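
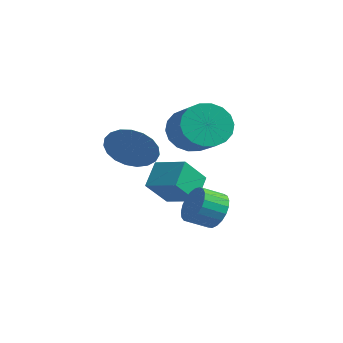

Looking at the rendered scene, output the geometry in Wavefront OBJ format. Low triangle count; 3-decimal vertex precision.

v 0.84 -0.029 -3.554
v 1.558 -0.13 -3.091
v 1.138 -0.971 -2.623
v 0.42 -0.871 -3.086
v 1.363 0.084 -2.881
v 0.944 -0.757 -2.413
v 1.078 0.278 -2.787
v 0.659 -0.563 -2.319
v 0.751 0.42 -2.826
v 0.332 -0.422 -2.358
v 0.44 0.483 -2.99
v 0.021 -0.358 -2.522
v 0.198 0.458 -3.252
v -0.221 -0.384 -2.784
v 0.067 0.349 -3.566
v -0.352 -0.493 -3.099
v 0.07 0.174 -3.878
v -0.35 -0.668 -3.411
v 0.205 -0.036 -4.134
v -0.214 -0.877 -3.667
v 0.45 -0.245 -4.29
v 0.031 -1.086 -3.822
v 0.763 -0.416 -4.318
v 0.344 -1.257 -3.85
v 1.089 -0.521 -4.214
v 0.67 -1.362 -3.747
v 1.371 -0.54 -3.996
v 0.952 -1.382 -3.528
v 1.562 -0.471 -3.702
v 1.143 -1.313 -3.234
v 1.628 -0.326 -3.382
v 1.209 -1.168 -2.914
v -0.462 -3.106 0.1
v -0.123 -2.619 -0.802
v -0.978 -2.154 0.42
v -0.518 -2.79 -0.931
v -0.903 -3.016 -0.882
v -1.212 -3.257 -0.663
v -1.391 -3.472 -0.311
v -1.409 -3.624 0.111
v -1.264 -3.687 0.531
v -0.98 -3.649 0.877
v -0.606 -3.517 1.088
v -0.208 -3.314 1.129
v 0.147 -3.076 0.991
v 0.397 -2.842 0.7
v 0.498 -2.655 0.305
v 0.433 -2.545 -0.126
v 0.214 -2.532 -0.518
v -2.226 1.59 -0.58
v -1.639 2.353 -1.09
v -0.166 1.754 -0.289
v -0.754 0.99 0.22
v -1.771 2.575 -0.679
v -0.299 1.976 0.122
v -1.994 2.602 -0.249
v -0.522 2.003 0.552
v -2.263 2.428 0.115
v -0.791 1.829 0.916
v -2.525 2.088 0.342
v -1.053 1.489 1.143
v -2.727 1.649 0.386
v -1.255 1.05 1.187
v -2.83 1.199 0.238
v -1.358 0.6 1.039
v -2.814 0.826 -0.071
v -1.341 0.227 0.73
v -2.681 0.604 -0.482
v -1.209 0.005 0.319
v -2.458 0.577 -0.912
v -0.986 -0.022 -0.111
v -2.189 0.751 -1.276
v -0.717 0.152 -0.475
v -1.927 1.091 -1.503
v -0.455 0.492 -0.702
v -1.725 1.53 -1.547
v -0.253 0.931 -0.746
v -1.622 1.98 -1.399
v -0.15 1.381 -0.598
v -2.866 0.845 -4.417
v -2.877 -0.275 -3.261
v -3.305 1.764 -3.532
v -3.316 0.645 -2.375
v -1.504 1.175 -4.085
v -1.515 0.056 -2.928
v -1.943 2.095 -3.199
v -1.954 0.975 -2.043
f 2 1 5
f 2 5 3
f 3 5 6
f 3 6 4
f 5 1 7
f 5 7 6
f 6 7 8
f 6 8 4
f 7 1 9
f 7 9 8
f 8 9 10
f 8 10 4
f 9 1 11
f 9 11 10
f 10 11 12
f 10 12 4
f 11 1 13
f 11 13 12
f 12 13 14
f 12 14 4
f 13 1 15
f 13 15 14
f 14 15 16
f 14 16 4
f 15 1 17
f 15 17 16
f 16 17 18
f 16 18 4
f 17 1 19
f 17 19 18
f 18 19 20
f 18 20 4
f 19 1 21
f 19 21 20
f 20 21 22
f 20 22 4
f 21 1 23
f 21 23 22
f 22 23 24
f 22 24 4
f 23 1 25
f 23 25 24
f 24 25 26
f 24 26 4
f 25 1 27
f 25 27 26
f 26 27 28
f 26 28 4
f 27 1 29
f 27 29 28
f 28 29 30
f 28 30 4
f 29 1 31
f 29 31 30
f 30 31 32
f 30 32 4
f 31 1 2
f 31 2 32
f 32 2 3
f 32 3 4
f 34 33 36
f 34 36 35
f 36 33 37
f 36 37 35
f 37 33 38
f 37 38 35
f 38 33 39
f 38 39 35
f 39 33 40
f 39 40 35
f 40 33 41
f 40 41 35
f 41 33 42
f 41 42 35
f 42 33 43
f 42 43 35
f 43 33 44
f 43 44 35
f 44 33 45
f 44 45 35
f 45 33 46
f 45 46 35
f 46 33 47
f 46 47 35
f 47 33 48
f 47 48 35
f 48 33 49
f 48 49 35
f 49 33 34
f 49 34 35
f 51 50 54
f 51 54 52
f 52 54 55
f 52 55 53
f 54 50 56
f 54 56 55
f 55 56 57
f 55 57 53
f 56 50 58
f 56 58 57
f 57 58 59
f 57 59 53
f 58 50 60
f 58 60 59
f 59 60 61
f 59 61 53
f 60 50 62
f 60 62 61
f 61 62 63
f 61 63 53
f 62 50 64
f 62 64 63
f 63 64 65
f 63 65 53
f 64 50 66
f 64 66 65
f 65 66 67
f 65 67 53
f 66 50 68
f 66 68 67
f 67 68 69
f 67 69 53
f 68 50 70
f 68 70 69
f 69 70 71
f 69 71 53
f 70 50 72
f 70 72 71
f 71 72 73
f 71 73 53
f 72 50 74
f 72 74 73
f 73 74 75
f 73 75 53
f 74 50 76
f 74 76 75
f 75 76 77
f 75 77 53
f 76 50 78
f 76 78 77
f 77 78 79
f 77 79 53
f 78 50 51
f 78 51 79
f 79 51 52
f 79 52 53
f 81 83 80
f 84 81 80
f 80 83 82
f 82 84 80
f 81 87 83
f 85 81 84
f 85 87 81
f 83 87 82
f 86 84 82
f 82 87 86
f 86 85 84
f 87 85 86



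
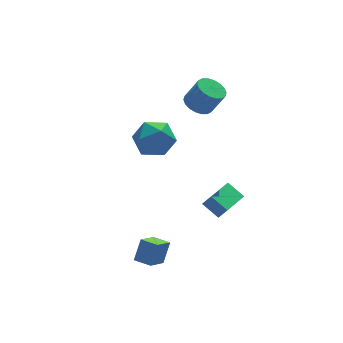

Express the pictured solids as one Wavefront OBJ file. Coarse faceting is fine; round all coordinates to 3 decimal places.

v -2.984 -3.751 -3.208
v -2.458 -3.336 -2.13
v -3.563 -2.997 -3.217
v -3.036 -2.582 -2.138
v -2.044 -3.038 -3.942
v -1.517 -2.623 -2.863
v -2.622 -2.284 -3.95
v -2.096 -1.869 -2.872
v 2.167 2.727 2.756
v 2.839 3.199 2.58
v 3.445 2.824 3.888
v 2.773 2.353 4.064
v 2.612 3.44 2.754
v 3.218 3.065 4.062
v 2.297 3.539 2.928
v 2.903 3.164 4.237
v 1.956 3.478 3.068
v 2.561 3.103 4.377
v 1.657 3.268 3.147
v 2.262 2.893 4.455
v 1.459 2.951 3.148
v 2.064 2.576 4.456
v 1.401 2.59 3.071
v 2.006 2.215 4.379
v 1.495 2.256 2.932
v 2.101 1.881 4.24
v 1.722 2.015 2.758
v 2.328 1.64 4.066
v 2.037 1.916 2.583
v 2.643 1.541 3.892
v 2.379 1.977 2.443
v 2.984 1.602 3.752
v 2.678 2.187 2.365
v 3.283 1.812 3.673
v 2.876 2.504 2.364
v 3.481 2.129 3.672
v 2.934 2.865 2.441
v 3.539 2.49 3.749
v -1.016 3.891 0.249
v 0.132 4.375 0.367
v -0.232 2.025 0.273
v 0.916 2.509 0.391
v 0.1 2.598 1.335
v -0.385 3.751 1.32
v 0.285 2.649 -0.68
v -0.2 3.802 -0.695
v 0.936 3.607 -0.208
v 0.822 3.576 1.038
v -0.922 2.824 -0.398
v -1.036 2.793 0.848
v 1.308 -2.053 -2.3
v 0.769 -1.243 -1.688
v 2.749 -0.857 -2.616
v 2.21 -0.046 -2.004
v 1.67 -2.314 -1.636
v 1.131 -1.503 -1.024
v 3.111 -1.117 -1.952
v 2.572 -0.307 -1.34
f 2 4 1
f 5 2 1
f 1 4 3
f 3 5 1
f 2 8 4
f 6 2 5
f 6 8 2
f 4 8 3
f 7 5 3
f 3 8 7
f 7 6 5
f 8 6 7
f 10 9 13
f 10 13 11
f 11 13 14
f 11 14 12
f 13 9 15
f 13 15 14
f 14 15 16
f 14 16 12
f 15 9 17
f 15 17 16
f 16 17 18
f 16 18 12
f 17 9 19
f 17 19 18
f 18 19 20
f 18 20 12
f 19 9 21
f 19 21 20
f 20 21 22
f 20 22 12
f 21 9 23
f 21 23 22
f 22 23 24
f 22 24 12
f 23 9 25
f 23 25 24
f 24 25 26
f 24 26 12
f 25 9 27
f 25 27 26
f 26 27 28
f 26 28 12
f 27 9 29
f 27 29 28
f 28 29 30
f 28 30 12
f 29 9 31
f 29 31 30
f 30 31 32
f 30 32 12
f 31 9 33
f 31 33 32
f 32 33 34
f 32 34 12
f 33 9 35
f 33 35 34
f 34 35 36
f 34 36 12
f 35 9 37
f 35 37 36
f 36 37 38
f 36 38 12
f 37 9 10
f 37 10 38
f 38 10 11
f 38 11 12
f 39 50 44
f 39 44 40
f 39 40 46
f 39 46 49
f 39 49 50
f 40 44 48
f 44 50 43
f 50 49 41
f 49 46 45
f 46 40 47
f 42 48 43
f 42 43 41
f 42 41 45
f 42 45 47
f 42 47 48
f 43 48 44
f 41 43 50
f 45 41 49
f 47 45 46
f 48 47 40
f 52 54 51
f 55 52 51
f 51 54 53
f 53 55 51
f 52 58 54
f 56 52 55
f 56 58 52
f 54 58 53
f 57 55 53
f 53 58 57
f 57 56 55
f 58 56 57



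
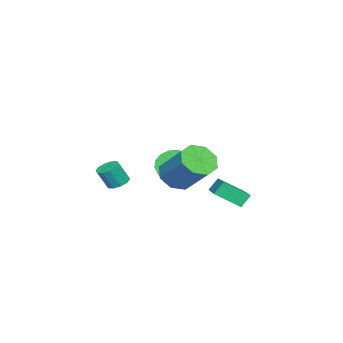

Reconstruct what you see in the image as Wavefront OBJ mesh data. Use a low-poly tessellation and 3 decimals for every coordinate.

v 1.592 0.393 3.142
v 1.95 0.927 2.389
v 2.846 2.321 3.805
v 2.488 1.787 4.558
v 1.259 1.153 2.603
v 2.156 2.548 4.019
v 0.764 0.935 3.133
v 1.66 2.329 4.548
v 0.753 0.398 3.668
v 1.649 1.793 5.083
v 1.234 -0.141 3.895
v 2.13 1.253 5.311
v 1.924 -0.368 3.681
v 2.821 1.027 5.097
v 2.42 -0.149 3.152
v 3.316 1.245 4.567
v 2.431 0.387 2.617
v 3.327 1.782 4.032
v -0.043 1.375 1.724
v -0.39 1.717 2.384
v -0.409 2.57 0.913
v -0.756 2.912 1.573
v 1.736 2.248 2.207
v 1.389 2.59 2.867
v 1.37 3.443 1.396
v 1.023 3.785 2.056
v 0.125 -3.129 1.699
v 0.717 -3.125 1.516
v 1.048 -3.547 2.579
v 0.455 -3.551 2.761
v 0.64 -2.785 1.675
v 0.97 -3.207 2.738
v 0.366 -2.576 1.844
v 0.696 -2.999 2.906
v -0 -2.579 1.956
v 0.33 -3.001 3.019
v -0.319 -2.791 1.971
v 0.012 -3.214 3.033
v -0.468 -3.133 1.881
v -0.137 -3.555 2.944
v -0.39 -3.473 1.722
v -0.06 -3.895 2.785
v -0.116 -3.681 1.554
v 0.214 -4.104 2.616
v 0.25 -3.679 1.441
v 0.58 -4.101 2.504
v 0.568 -3.466 1.427
v 0.899 -3.889 2.489
v -2.318 -0.863 1.73
v -1.781 -0.656 0.975
v -0.265 -0.43 2.114
v -0.802 -0.637 2.87
v -1.942 -0.252 1.108
v -0.425 -0.026 2.247
v -2.188 0.012 1.384
v -0.672 0.238 2.523
v -2.465 0.075 1.739
v -0.949 0.302 2.879
v -2.708 -0.076 2.093
v -1.191 0.15 3.232
v -2.861 -0.408 2.363
v -1.345 -0.182 3.502
v -2.891 -0.844 2.488
v -1.374 -0.618 3.628
v -2.789 -1.284 2.44
v -1.272 -1.058 3.579
v -2.579 -1.628 2.229
v -1.063 -1.402 3.369
v -2.309 -1.797 1.904
v -0.793 -1.571 3.043
v -2.042 -1.752 1.539
v -0.526 -1.526 2.678
v -1.838 -1.503 1.218
v -0.322 -1.277 2.357
v -1.744 -1.107 1.014
v -0.227 -0.881 2.154
f 2 1 5
f 2 5 3
f 3 5 6
f 3 6 4
f 5 1 7
f 5 7 6
f 6 7 8
f 6 8 4
f 7 1 9
f 7 9 8
f 8 9 10
f 8 10 4
f 9 1 11
f 9 11 10
f 10 11 12
f 10 12 4
f 11 1 13
f 11 13 12
f 12 13 14
f 12 14 4
f 13 1 15
f 13 15 14
f 14 15 16
f 14 16 4
f 15 1 17
f 15 17 16
f 16 17 18
f 16 18 4
f 17 1 2
f 17 2 18
f 18 2 3
f 18 3 4
f 20 22 19
f 23 20 19
f 19 22 21
f 21 23 19
f 20 26 22
f 24 20 23
f 24 26 20
f 22 26 21
f 25 23 21
f 21 26 25
f 25 24 23
f 26 24 25
f 28 27 31
f 28 31 29
f 29 31 32
f 29 32 30
f 31 27 33
f 31 33 32
f 32 33 34
f 32 34 30
f 33 27 35
f 33 35 34
f 34 35 36
f 34 36 30
f 35 27 37
f 35 37 36
f 36 37 38
f 36 38 30
f 37 27 39
f 37 39 38
f 38 39 40
f 38 40 30
f 39 27 41
f 39 41 40
f 40 41 42
f 40 42 30
f 41 27 43
f 41 43 42
f 42 43 44
f 42 44 30
f 43 27 45
f 43 45 44
f 44 45 46
f 44 46 30
f 45 27 47
f 45 47 46
f 46 47 48
f 46 48 30
f 47 27 28
f 47 28 48
f 48 28 29
f 48 29 30
f 50 49 53
f 50 53 51
f 51 53 54
f 51 54 52
f 53 49 55
f 53 55 54
f 54 55 56
f 54 56 52
f 55 49 57
f 55 57 56
f 56 57 58
f 56 58 52
f 57 49 59
f 57 59 58
f 58 59 60
f 58 60 52
f 59 49 61
f 59 61 60
f 60 61 62
f 60 62 52
f 61 49 63
f 61 63 62
f 62 63 64
f 62 64 52
f 63 49 65
f 63 65 64
f 64 65 66
f 64 66 52
f 65 49 67
f 65 67 66
f 66 67 68
f 66 68 52
f 67 49 69
f 67 69 68
f 68 69 70
f 68 70 52
f 69 49 71
f 69 71 70
f 70 71 72
f 70 72 52
f 71 49 73
f 71 73 72
f 72 73 74
f 72 74 52
f 73 49 75
f 73 75 74
f 74 75 76
f 74 76 52
f 75 49 50
f 75 50 76
f 76 50 51
f 76 51 52



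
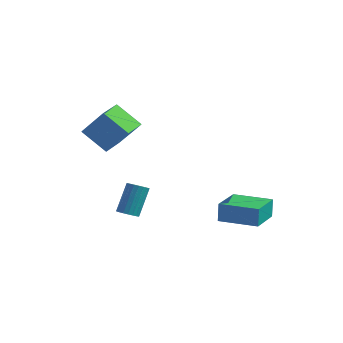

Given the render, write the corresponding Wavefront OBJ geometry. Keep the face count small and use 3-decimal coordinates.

v -1.737 -1.06 1.308
v -3.091 -1.131 2.366
v -1.867 0.373 1.238
v -3.222 0.301 2.296
v -0.578 -0.881 2.804
v -1.933 -0.953 3.862
v -0.709 0.551 2.734
v -2.063 0.48 3.792
v -0.327 -1.441 -2.462
v 0.146 -1.163 -2.651
v 0.16 -0.181 -1.166
v -0.313 -0.459 -0.978
v -0.032 -1.026 -2.74
v -0.017 -0.044 -1.255
v -0.26 -0.961 -2.781
v -0.246 0.021 -1.296
v -0.501 -0.979 -2.766
v -0.486 0.004 -1.282
v -0.711 -1.076 -2.7
v -0.696 -0.094 -1.215
v -0.855 -1.237 -2.592
v -0.84 -0.255 -1.107
v -0.907 -1.433 -2.462
v -0.893 -0.451 -0.977
v -0.86 -1.63 -2.332
v -0.845 -0.648 -0.847
v -0.72 -1.795 -2.224
v -0.705 -0.813 -0.74
v -0.513 -1.899 -2.158
v -0.498 -0.916 -0.673
v -0.273 -1.923 -2.144
v -0.258 -0.941 -0.66
v -0.043 -1.864 -2.185
v -0.028 -0.882 -0.701
v 0.138 -1.732 -2.275
v 0.153 -0.75 -0.79
v 0.238 -1.549 -2.396
v 0.253 -0.567 -0.912
v 0.241 -1.348 -2.529
v 0.256 -0.366 -1.045
v 2.892 1.775 -3.685
v 2.813 1.983 -2.597
v 2.647 3.761 -4.082
v 2.568 3.969 -2.994
v 4.972 2.051 -3.586
v 4.893 2.259 -2.498
v 4.727 4.037 -3.983
v 4.648 4.245 -2.895
f 2 4 1
f 5 2 1
f 1 4 3
f 3 5 1
f 2 8 4
f 6 2 5
f 6 8 2
f 4 8 3
f 7 5 3
f 3 8 7
f 7 6 5
f 8 6 7
f 10 9 13
f 10 13 11
f 11 13 14
f 11 14 12
f 13 9 15
f 13 15 14
f 14 15 16
f 14 16 12
f 15 9 17
f 15 17 16
f 16 17 18
f 16 18 12
f 17 9 19
f 17 19 18
f 18 19 20
f 18 20 12
f 19 9 21
f 19 21 20
f 20 21 22
f 20 22 12
f 21 9 23
f 21 23 22
f 22 23 24
f 22 24 12
f 23 9 25
f 23 25 24
f 24 25 26
f 24 26 12
f 25 9 27
f 25 27 26
f 26 27 28
f 26 28 12
f 27 9 29
f 27 29 28
f 28 29 30
f 28 30 12
f 29 9 31
f 29 31 30
f 30 31 32
f 30 32 12
f 31 9 33
f 31 33 32
f 32 33 34
f 32 34 12
f 33 9 35
f 33 35 34
f 34 35 36
f 34 36 12
f 35 9 37
f 35 37 36
f 36 37 38
f 36 38 12
f 37 9 39
f 37 39 38
f 38 39 40
f 38 40 12
f 39 9 10
f 39 10 40
f 40 10 11
f 40 11 12
f 42 44 41
f 45 42 41
f 41 44 43
f 43 45 41
f 42 48 44
f 46 42 45
f 46 48 42
f 44 48 43
f 47 45 43
f 43 48 47
f 47 46 45
f 48 46 47



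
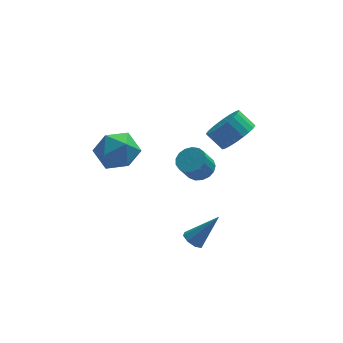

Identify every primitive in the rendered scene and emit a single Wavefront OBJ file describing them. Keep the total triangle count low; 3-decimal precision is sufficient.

v 1.657 -2.818 -1.788
v 2.097 -2.817 -2.151
v 2.823 -2.682 -0.372
v 1.949 -2.415 -2.067
v 1.63 -2.249 -1.82
v 1.327 -2.416 -1.555
v 1.217 -2.818 -1.426
v 1.365 -3.22 -1.509
v 1.684 -3.386 -1.756
v 1.987 -3.219 -2.022
v -1.855 0.124 3.3
v -0.891 -0.075 2.733
v -2.129 -1.685 3.467
v -1.165 -1.884 2.9
v -1.129 -1.437 3.944
v -0.96 -0.318 3.84
v -2.06 -1.442 2.36
v -1.891 -0.323 2.256
v -1.018 -1.042 2.152
v -0.442 -1.039 3.131
v -2.578 -0.721 3.069
v -2.002 -0.718 4.048
v 2.658 2.931 -1.493
v 3.11 3.388 -1.068
v 2.594 2.945 -0.043
v 2.142 2.489 -0.467
v 2.81 3.594 -1.13
v 2.294 3.151 -0.105
v 2.475 3.647 -1.275
v 1.96 3.204 -0.25
v 2.183 3.537 -1.47
v 1.667 3.094 -0.445
v 1.999 3.288 -1.67
v 1.483 2.845 -0.645
v 1.966 2.957 -1.829
v 1.45 2.514 -0.804
v 2.092 2.621 -1.912
v 1.576 2.178 -0.887
v 2.347 2.355 -1.898
v 1.831 1.912 -0.873
v 2.674 2.222 -1.791
v 2.158 1.779 -0.766
v 2.997 2.251 -1.616
v 2.481 1.808 -0.591
v 3.242 2.436 -1.413
v 2.726 1.993 -0.388
v 3.354 2.735 -1.228
v 2.838 2.292 -0.202
v 3.306 3.078 -1.103
v 2.79 2.635 -0.078
v 4.209 1.285 1.907
v 4.983 1.387 2.563
v 4.305 1.858 3.29
v 3.531 1.755 2.633
v 5.006 1.73 2.362
v 4.327 2.201 3.089
v 4.907 2.005 2.092
v 4.229 2.476 2.818
v 4.702 2.17 1.793
v 4.024 2.641 2.52
v 4.422 2.201 1.512
v 3.744 2.672 2.239
v 4.11 2.092 1.291
v 3.431 2.562 2.017
v 3.813 1.86 1.164
v 3.134 2.331 1.89
v 3.576 1.54 1.149
v 2.897 2.011 1.876
v 3.435 1.182 1.25
v 2.757 1.653 1.977
v 3.413 0.839 1.451
v 2.734 1.31 2.178
v 3.511 0.564 1.722
v 2.833 1.035 2.448
v 3.716 0.399 2.02
v 3.038 0.87 2.747
v 3.996 0.368 2.301
v 3.318 0.839 3.028
v 4.309 0.478 2.523
v 3.63 0.948 3.249
v 4.606 0.709 2.65
v 3.927 1.18 3.376
v 4.843 1.029 2.664
v 4.164 1.5 3.391
f 2 1 4
f 2 4 3
f 4 1 5
f 4 5 3
f 5 1 6
f 5 6 3
f 6 1 7
f 6 7 3
f 7 1 8
f 7 8 3
f 8 1 9
f 8 9 3
f 9 1 10
f 9 10 3
f 10 1 2
f 10 2 3
f 11 22 16
f 11 16 12
f 11 12 18
f 11 18 21
f 11 21 22
f 12 16 20
f 16 22 15
f 22 21 13
f 21 18 17
f 18 12 19
f 14 20 15
f 14 15 13
f 14 13 17
f 14 17 19
f 14 19 20
f 15 20 16
f 13 15 22
f 17 13 21
f 19 17 18
f 20 19 12
f 24 23 27
f 24 27 25
f 25 27 28
f 25 28 26
f 27 23 29
f 27 29 28
f 28 29 30
f 28 30 26
f 29 23 31
f 29 31 30
f 30 31 32
f 30 32 26
f 31 23 33
f 31 33 32
f 32 33 34
f 32 34 26
f 33 23 35
f 33 35 34
f 34 35 36
f 34 36 26
f 35 23 37
f 35 37 36
f 36 37 38
f 36 38 26
f 37 23 39
f 37 39 38
f 38 39 40
f 38 40 26
f 39 23 41
f 39 41 40
f 40 41 42
f 40 42 26
f 41 23 43
f 41 43 42
f 42 43 44
f 42 44 26
f 43 23 45
f 43 45 44
f 44 45 46
f 44 46 26
f 45 23 47
f 45 47 46
f 46 47 48
f 46 48 26
f 47 23 49
f 47 49 48
f 48 49 50
f 48 50 26
f 49 23 24
f 49 24 50
f 50 24 25
f 50 25 26
f 52 51 55
f 52 55 53
f 53 55 56
f 53 56 54
f 55 51 57
f 55 57 56
f 56 57 58
f 56 58 54
f 57 51 59
f 57 59 58
f 58 59 60
f 58 60 54
f 59 51 61
f 59 61 60
f 60 61 62
f 60 62 54
f 61 51 63
f 61 63 62
f 62 63 64
f 62 64 54
f 63 51 65
f 63 65 64
f 64 65 66
f 64 66 54
f 65 51 67
f 65 67 66
f 66 67 68
f 66 68 54
f 67 51 69
f 67 69 68
f 68 69 70
f 68 70 54
f 69 51 71
f 69 71 70
f 70 71 72
f 70 72 54
f 71 51 73
f 71 73 72
f 72 73 74
f 72 74 54
f 73 51 75
f 73 75 74
f 74 75 76
f 74 76 54
f 75 51 77
f 75 77 76
f 76 77 78
f 76 78 54
f 77 51 79
f 77 79 78
f 78 79 80
f 78 80 54
f 79 51 81
f 79 81 80
f 80 81 82
f 80 82 54
f 81 51 83
f 81 83 82
f 82 83 84
f 82 84 54
f 83 51 52
f 83 52 84
f 84 52 53
f 84 53 54



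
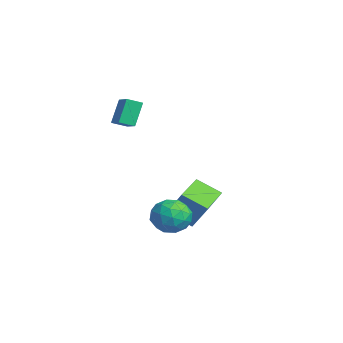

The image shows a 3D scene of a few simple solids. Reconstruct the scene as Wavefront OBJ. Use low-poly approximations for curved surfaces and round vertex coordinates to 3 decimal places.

v -0.611 1.324 -2.775
v -1.384 0.147 -1.934
v 0.234 1.89 -1.206
v -0.539 0.714 -0.365
v 0.979 0.006 -3.155
v 0.206 -1.17 -2.314
v 1.824 0.573 -1.586
v 1.051 -0.604 -0.745
v 2.958 -0.832 -1.216
v 3.75 -1.193 -1.993
v 2.95 -2.547 -0.427
v 3.742 -2.908 -1.204
v 4.041 -2.135 -0.383
v 4.046 -1.075 -0.871
v 2.654 -2.665 -1.549
v 2.659 -1.605 -2.037
v 3.562 -2.326 -2.199
v 4.419 -1.998 -1.479
v 2.281 -1.742 -0.941
v 3.138 -1.414 -0.221
v 3.354 -0.862 -1.674
v 3.346 -2.878 -0.746
v 3.521 -2.424 -0.263
v 3.987 -2.636 -0.72
v 3.529 -0.792 -1.014
v 3.994 -1.004 -1.471
v 4.165 -1.558 -0.524
v 2.706 -2.736 -0.949
v 3.171 -2.948 -1.406
v 2.713 -1.104 -1.7
v 3.179 -1.316 -2.157
v 2.535 -2.182 -1.896
v 3.71 -1.74 -2.252
v 3.705 -2.749 -1.788
v 3.066 -2.606 -1.991
v 3.068 -1.983 -2.278
v 4.214 -1.547 -1.828
v 4.209 -2.556 -1.364
v 4.385 -2.101 -0.882
v 4.388 -1.478 -1.168
v 4.103 -2.214 -1.949
v 2.491 -1.184 -1.056
v 2.486 -2.193 -0.592
v 2.312 -2.262 -1.252
v 2.315 -1.639 -1.538
v 2.995 -0.991 -0.632
v 2.99 -2 -0.168
v 3.632 -1.757 -0.142
v 3.634 -1.134 -0.429
v 2.597 -1.526 -0.471
v -3.818 -3.064 3.063
v -4.375 -2.459 4.527
v -3.771 -2.181 2.715
v -4.328 -1.576 4.18
v -2.612 -2.964 3.48
v -3.169 -2.359 4.945
v -2.565 -2.081 3.133
v -3.122 -1.476 4.597
f 2 4 1
f 5 2 1
f 1 4 3
f 3 5 1
f 2 8 4
f 6 2 5
f 6 8 2
f 4 8 3
f 7 5 3
f 3 8 7
f 7 6 5
f 8 6 7
f 9 46 25
f 46 20 49
f 25 49 14
f 46 49 25
f 9 25 21
f 25 14 26
f 21 26 10
f 25 26 21
f 9 21 30
f 21 10 31
f 30 31 16
f 21 31 30
f 9 30 42
f 30 16 45
f 42 45 19
f 30 45 42
f 9 42 46
f 42 19 50
f 46 50 20
f 42 50 46
f 10 26 37
f 26 14 40
f 37 40 18
f 26 40 37
f 14 49 27
f 49 20 48
f 27 48 13
f 49 48 27
f 20 50 47
f 50 19 43
f 47 43 11
f 50 43 47
f 19 45 44
f 45 16 32
f 44 32 15
f 45 32 44
f 16 31 36
f 31 10 33
f 36 33 17
f 31 33 36
f 12 38 24
f 38 18 39
f 24 39 13
f 38 39 24
f 12 24 22
f 24 13 23
f 22 23 11
f 24 23 22
f 12 22 29
f 22 11 28
f 29 28 15
f 22 28 29
f 12 29 34
f 29 15 35
f 34 35 17
f 29 35 34
f 12 34 38
f 34 17 41
f 38 41 18
f 34 41 38
f 13 39 27
f 39 18 40
f 27 40 14
f 39 40 27
f 11 23 47
f 23 13 48
f 47 48 20
f 23 48 47
f 15 28 44
f 28 11 43
f 44 43 19
f 28 43 44
f 17 35 36
f 35 15 32
f 36 32 16
f 35 32 36
f 18 41 37
f 41 17 33
f 37 33 10
f 41 33 37
f 52 54 51
f 55 52 51
f 51 54 53
f 53 55 51
f 52 58 54
f 56 52 55
f 56 58 52
f 54 58 53
f 57 55 53
f 53 58 57
f 57 56 55
f 58 56 57



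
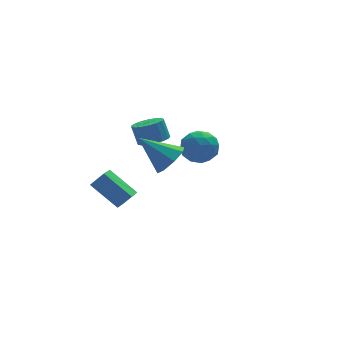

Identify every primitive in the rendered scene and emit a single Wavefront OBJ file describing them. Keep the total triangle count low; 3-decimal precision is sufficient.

v -3.274 2.724 -3.768
v -4.352 4.051 -2.532
v -2.651 3.568 -4.131
v -3.73 4.895 -2.895
v -2.55 2.545 -2.945
v -3.629 3.872 -1.709
v -1.928 3.389 -3.308
v -3.006 4.716 -2.072
v 1.171 4.447 -0.602
v 1.855 4.154 0.27
v 1.565 2.846 -1.45
v 2.249 2.553 -0.578
v 1.114 2.602 -0.424
v 0.871 3.592 0.1
v 2.549 3.408 -1.28
v 2.306 4.398 -0.756
v 2.707 3.512 -0.149
v 1.82 3.014 0.379
v 1.6 3.986 -1.559
v 0.713 3.488 -1.031
v 1.479 4.441 -0.092
v 1.941 2.559 -1.088
v 1.274 2.588 -0.998
v 1.676 2.416 -0.486
v 0.9 4.111 -0.192
v 1.302 3.939 0.321
v 0.867 3.027 -0.087
v 2.118 3.061 -1.501
v 2.52 2.889 -0.988
v 1.744 4.584 -0.694
v 2.146 4.412 -0.182
v 2.553 3.973 -1.093
v 2.381 3.891 0.174
v 2.613 2.95 -0.324
v 2.789 3.453 -0.736
v 2.646 4.034 -0.428
v 1.86 3.599 0.485
v 2.091 2.657 -0.013
v 1.424 2.687 0.077
v 1.281 3.269 0.385
v 2.361 3.221 0.239
v 1.329 4.343 -1.167
v 1.56 3.401 -1.665
v 2.139 3.731 -1.565
v 1.996 4.313 -1.257
v 0.807 4.05 -0.856
v 1.039 3.109 -1.354
v 0.774 2.966 -0.752
v 0.631 3.547 -0.444
v 1.059 3.779 -1.419
v -1.064 3.085 0.789
v -0.345 3.617 0.691
v -0.536 4.086 1.833
v -1.256 3.555 1.931
v -0.67 3.855 0.539
v -0.861 4.324 1.681
v -1.086 3.916 0.444
v -1.277 4.386 1.586
v -1.496 3.787 0.428
v -1.688 4.257 1.57
v -1.808 3.498 0.495
v -1.999 3.967 1.637
v -1.95 3.114 0.629
v -2.141 3.583 1.771
v -1.888 2.723 0.8
v -2.08 3.193 1.942
v -1.638 2.415 0.968
v -1.829 2.885 2.111
v -1.257 2.261 1.095
v -1.448 2.731 2.238
v -0.831 2.296 1.152
v -1.022 2.765 2.295
v -0.459 2.511 1.126
v -0.65 2.981 2.269
v -0.225 2.858 1.023
v -0.417 3.328 2.165
v -0.184 3.257 0.865
v -0.376 3.727 2.008
v -2.383 -2.919 3.143
v -1.717 -2.138 3.233
v -3.737 -1.921 4.497
v -2.229 -2.032 2.643
v -2.83 -2.445 2.346
v -3.17 -3.136 2.515
v -3.048 -3.7 3.052
v -2.536 -3.806 3.643
v -1.935 -3.393 3.94
v -1.595 -2.702 3.771
f 2 4 1
f 5 2 1
f 1 4 3
f 3 5 1
f 2 8 4
f 6 2 5
f 6 8 2
f 4 8 3
f 7 5 3
f 3 8 7
f 7 6 5
f 8 6 7
f 9 46 25
f 46 20 49
f 25 49 14
f 46 49 25
f 9 25 21
f 25 14 26
f 21 26 10
f 25 26 21
f 9 21 30
f 21 10 31
f 30 31 16
f 21 31 30
f 9 30 42
f 30 16 45
f 42 45 19
f 30 45 42
f 9 42 46
f 42 19 50
f 46 50 20
f 42 50 46
f 10 26 37
f 26 14 40
f 37 40 18
f 26 40 37
f 14 49 27
f 49 20 48
f 27 48 13
f 49 48 27
f 20 50 47
f 50 19 43
f 47 43 11
f 50 43 47
f 19 45 44
f 45 16 32
f 44 32 15
f 45 32 44
f 16 31 36
f 31 10 33
f 36 33 17
f 31 33 36
f 12 38 24
f 38 18 39
f 24 39 13
f 38 39 24
f 12 24 22
f 24 13 23
f 22 23 11
f 24 23 22
f 12 22 29
f 22 11 28
f 29 28 15
f 22 28 29
f 12 29 34
f 29 15 35
f 34 35 17
f 29 35 34
f 12 34 38
f 34 17 41
f 38 41 18
f 34 41 38
f 13 39 27
f 39 18 40
f 27 40 14
f 39 40 27
f 11 23 47
f 23 13 48
f 47 48 20
f 23 48 47
f 15 28 44
f 28 11 43
f 44 43 19
f 28 43 44
f 17 35 36
f 35 15 32
f 36 32 16
f 35 32 36
f 18 41 37
f 41 17 33
f 37 33 10
f 41 33 37
f 52 51 55
f 52 55 53
f 53 55 56
f 53 56 54
f 55 51 57
f 55 57 56
f 56 57 58
f 56 58 54
f 57 51 59
f 57 59 58
f 58 59 60
f 58 60 54
f 59 51 61
f 59 61 60
f 60 61 62
f 60 62 54
f 61 51 63
f 61 63 62
f 62 63 64
f 62 64 54
f 63 51 65
f 63 65 64
f 64 65 66
f 64 66 54
f 65 51 67
f 65 67 66
f 66 67 68
f 66 68 54
f 67 51 69
f 67 69 68
f 68 69 70
f 68 70 54
f 69 51 71
f 69 71 70
f 70 71 72
f 70 72 54
f 71 51 73
f 71 73 72
f 72 73 74
f 72 74 54
f 73 51 75
f 73 75 74
f 74 75 76
f 74 76 54
f 75 51 77
f 75 77 76
f 76 77 78
f 76 78 54
f 77 51 52
f 77 52 78
f 78 52 53
f 78 53 54
f 80 79 82
f 80 82 81
f 82 79 83
f 82 83 81
f 83 79 84
f 83 84 81
f 84 79 85
f 84 85 81
f 85 79 86
f 85 86 81
f 86 79 87
f 86 87 81
f 87 79 88
f 87 88 81
f 88 79 80
f 88 80 81



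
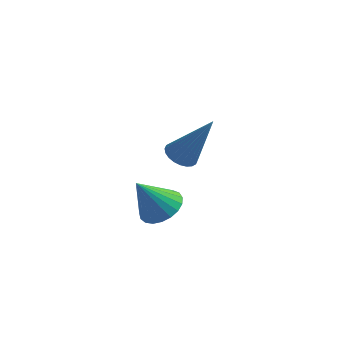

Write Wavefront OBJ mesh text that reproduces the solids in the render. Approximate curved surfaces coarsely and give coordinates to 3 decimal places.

v 3.376 -3.975 2.29
v 3.815 -4.237 2.039
v 4.364 -3.925 3.97
v 3.866 -4.023 2.003
v 3.842 -3.802 2.011
v 3.747 -3.607 2.061
v 3.595 -3.469 2.146
v 3.41 -3.407 2.253
v 3.22 -3.432 2.366
v 3.053 -3.539 2.467
v 2.936 -3.713 2.541
v 2.886 -3.927 2.577
v 2.91 -4.148 2.569
v 3.005 -4.342 2.519
v 3.157 -4.481 2.434
v 3.342 -4.543 2.327
v 3.532 -4.518 2.214
v 3.698 -4.41 2.113
v 2.512 -3.378 -0.751
v 3.043 -3.961 -0.704
v 1.868 -3.862 0.551
v 3.193 -3.719 -0.54
v 3.225 -3.418 -0.413
v 3.133 -3.11 -0.344
v 2.934 -2.848 -0.345
v 2.662 -2.679 -0.416
v 2.364 -2.63 -0.546
v 2.092 -2.711 -0.71
v 1.892 -2.907 -0.882
v 1.799 -3.184 -1.031
v 1.83 -3.496 -1.132
v 1.978 -3.787 -1.166
v 2.219 -4.007 -1.129
v 2.51 -4.119 -1.026
v 2.802 -4.102 -0.876
f 2 1 4
f 2 4 3
f 4 1 5
f 4 5 3
f 5 1 6
f 5 6 3
f 6 1 7
f 6 7 3
f 7 1 8
f 7 8 3
f 8 1 9
f 8 9 3
f 9 1 10
f 9 10 3
f 10 1 11
f 10 11 3
f 11 1 12
f 11 12 3
f 12 1 13
f 12 13 3
f 13 1 14
f 13 14 3
f 14 1 15
f 14 15 3
f 15 1 16
f 15 16 3
f 16 1 17
f 16 17 3
f 17 1 18
f 17 18 3
f 18 1 2
f 18 2 3
f 20 19 22
f 20 22 21
f 22 19 23
f 22 23 21
f 23 19 24
f 23 24 21
f 24 19 25
f 24 25 21
f 25 19 26
f 25 26 21
f 26 19 27
f 26 27 21
f 27 19 28
f 27 28 21
f 28 19 29
f 28 29 21
f 29 19 30
f 29 30 21
f 30 19 31
f 30 31 21
f 31 19 32
f 31 32 21
f 32 19 33
f 32 33 21
f 33 19 34
f 33 34 21
f 34 19 35
f 34 35 21
f 35 19 20
f 35 20 21



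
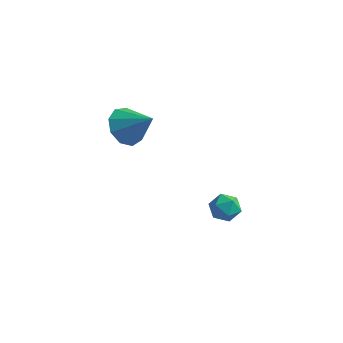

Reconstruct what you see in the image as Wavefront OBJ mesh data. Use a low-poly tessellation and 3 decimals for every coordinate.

v 0.203 -1.517 -3.155
v 0.641 -2.009 -3.46
v -0.721 -2.211 -3.36
v -0.283 -2.703 -3.665
v -0.249 -2.581 -2.95
v 0.322 -2.151 -2.824
v -0.402 -2.069 -3.996
v 0.169 -1.639 -3.87
v 0.266 -2.35 -3.98
v 0.361 -2.666 -3.334
v -0.441 -1.554 -3.486
v -0.346 -1.87 -2.84
v -3.509 -3.866 1.646
v -2.93 -3.69 0.927
v -2.311 -3.934 2.594
v -3.115 -3.138 1.2
v -3.484 -2.927 1.682
v -3.865 -3.155 2.147
v -4.08 -3.716 2.377
v -4.027 -4.347 2.265
v -3.732 -4.753 1.863
v -3.333 -4.744 1.359
v -3.016 -4.324 0.99
f 1 12 6
f 1 6 2
f 1 2 8
f 1 8 11
f 1 11 12
f 2 6 10
f 6 12 5
f 12 11 3
f 11 8 7
f 8 2 9
f 4 10 5
f 4 5 3
f 4 3 7
f 4 7 9
f 4 9 10
f 5 10 6
f 3 5 12
f 7 3 11
f 9 7 8
f 10 9 2
f 14 13 16
f 14 16 15
f 16 13 17
f 16 17 15
f 17 13 18
f 17 18 15
f 18 13 19
f 18 19 15
f 19 13 20
f 19 20 15
f 20 13 21
f 20 21 15
f 21 13 22
f 21 22 15
f 22 13 23
f 22 23 15
f 23 13 14
f 23 14 15



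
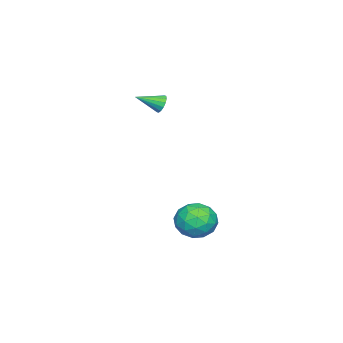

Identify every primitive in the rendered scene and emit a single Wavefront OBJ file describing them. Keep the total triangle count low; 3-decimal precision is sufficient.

v 1.994 1.069 -3.293
v 2.716 1.462 -2.671
v 3.184 0.458 -4.289
v 3.906 0.851 -3.667
v 3.323 0.063 -3.347
v 2.587 0.441 -2.732
v 3.313 1.479 -4.228
v 2.577 1.857 -3.613
v 3.531 1.715 -3.249
v 3.537 0.84 -2.704
v 2.363 1.08 -4.256
v 2.369 0.205 -3.711
v 2.251 1.319 -2.895
v 3.649 0.601 -4.065
v 3.307 0.138 -3.877
v 3.731 0.369 -3.511
v 2.175 0.719 -2.931
v 2.599 0.95 -2.565
v 2.956 0.128 -2.962
v 3.301 0.97 -4.395
v 3.725 1.201 -4.029
v 2.169 1.551 -3.449
v 2.593 1.782 -3.083
v 2.944 1.792 -3.998
v 3.154 1.699 -2.869
v 3.853 1.339 -3.454
v 3.505 1.709 -3.784
v 3.072 1.931 -3.423
v 3.157 1.185 -2.549
v 3.857 0.825 -3.134
v 3.514 0.363 -2.946
v 3.082 0.585 -2.584
v 3.636 1.333 -2.888
v 2.043 1.095 -3.826
v 2.743 0.735 -4.411
v 2.818 1.335 -4.376
v 2.386 1.557 -4.014
v 2.047 0.581 -3.506
v 2.746 0.221 -4.091
v 2.828 -0.011 -3.537
v 2.395 0.211 -3.176
v 2.264 0.587 -4.072
v 0.943 -1.578 2.411
v 1.272 -1.571 2.009
v 1.597 -2.562 2.929
v 1.381 -1.404 2.19
v 1.372 -1.284 2.43
v 1.248 -1.242 2.666
v 1.043 -1.29 2.833
v 0.811 -1.415 2.887
v 0.614 -1.584 2.814
v 0.506 -1.751 2.633
v 0.515 -1.872 2.392
v 0.639 -1.914 2.157
v 0.844 -1.865 1.99
v 1.076 -1.74 1.935
f 1 38 17
f 38 12 41
f 17 41 6
f 38 41 17
f 1 17 13
f 17 6 18
f 13 18 2
f 17 18 13
f 1 13 22
f 13 2 23
f 22 23 8
f 13 23 22
f 1 22 34
f 22 8 37
f 34 37 11
f 22 37 34
f 1 34 38
f 34 11 42
f 38 42 12
f 34 42 38
f 2 18 29
f 18 6 32
f 29 32 10
f 18 32 29
f 6 41 19
f 41 12 40
f 19 40 5
f 41 40 19
f 12 42 39
f 42 11 35
f 39 35 3
f 42 35 39
f 11 37 36
f 37 8 24
f 36 24 7
f 37 24 36
f 8 23 28
f 23 2 25
f 28 25 9
f 23 25 28
f 4 30 16
f 30 10 31
f 16 31 5
f 30 31 16
f 4 16 14
f 16 5 15
f 14 15 3
f 16 15 14
f 4 14 21
f 14 3 20
f 21 20 7
f 14 20 21
f 4 21 26
f 21 7 27
f 26 27 9
f 21 27 26
f 4 26 30
f 26 9 33
f 30 33 10
f 26 33 30
f 5 31 19
f 31 10 32
f 19 32 6
f 31 32 19
f 3 15 39
f 15 5 40
f 39 40 12
f 15 40 39
f 7 20 36
f 20 3 35
f 36 35 11
f 20 35 36
f 9 27 28
f 27 7 24
f 28 24 8
f 27 24 28
f 10 33 29
f 33 9 25
f 29 25 2
f 33 25 29
f 44 43 46
f 44 46 45
f 46 43 47
f 46 47 45
f 47 43 48
f 47 48 45
f 48 43 49
f 48 49 45
f 49 43 50
f 49 50 45
f 50 43 51
f 50 51 45
f 51 43 52
f 51 52 45
f 52 43 53
f 52 53 45
f 53 43 54
f 53 54 45
f 54 43 55
f 54 55 45
f 55 43 56
f 55 56 45
f 56 43 44
f 56 44 45



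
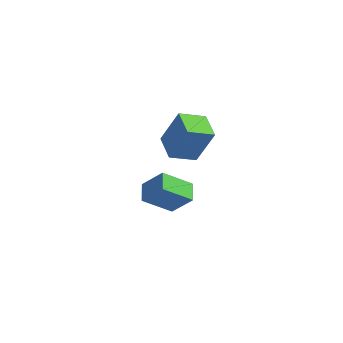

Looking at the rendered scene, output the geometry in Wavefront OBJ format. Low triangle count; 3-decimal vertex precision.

v 2.102 -3.843 1.876
v 2.863 -3.4 3.716
v 1.241 -2.679 1.952
v 2.002 -2.236 3.792
v 3.178 -3.004 1.228
v 3.939 -2.561 3.068
v 2.317 -1.84 1.304
v 3.078 -1.397 3.144
v 1.668 -2.264 -4.32
v 0.358 -3.008 -3.129
v 1.293 -1.253 -4.1
v -0.016 -1.998 -2.909
v 2.716 -2.142 -3.091
v 1.407 -2.887 -1.9
v 2.342 -1.132 -2.871
v 1.032 -1.876 -1.68
f 2 4 1
f 5 2 1
f 1 4 3
f 3 5 1
f 2 8 4
f 6 2 5
f 6 8 2
f 4 8 3
f 7 5 3
f 3 8 7
f 7 6 5
f 8 6 7
f 10 12 9
f 13 10 9
f 9 12 11
f 11 13 9
f 10 16 12
f 14 10 13
f 14 16 10
f 12 16 11
f 15 13 11
f 11 16 15
f 15 14 13
f 16 14 15



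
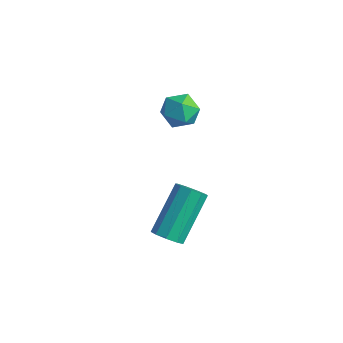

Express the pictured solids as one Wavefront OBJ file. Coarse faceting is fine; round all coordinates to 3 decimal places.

v 1.508 -3.864 1.068
v 2.02 -3.681 0.99
v 1.725 -2.312 2.274
v 1.212 -2.496 2.352
v 1.784 -3.509 0.752
v 1.489 -2.14 2.037
v 1.419 -3.503 0.663
v 1.124 -2.135 1.947
v 1.095 -3.666 0.762
v 0.8 -2.298 2.047
v 0.964 -3.922 1.005
v 0.669 -2.554 2.289
v 1.088 -4.151 1.277
v 0.792 -2.783 2.561
v 1.407 -4.246 1.451
v 1.112 -2.877 2.736
v 1.774 -4.162 1.446
v 1.479 -2.793 2.73
v 2.016 -3.939 1.264
v 1.721 -2.57 2.548
v -2.302 0.891 2.642
v -1.628 0.777 2.342
v -2.772 0.063 1.898
v -2.098 -0.051 1.598
v -2.236 -0.266 2.3
v -1.945 0.246 2.759
v -2.455 0.594 1.481
v -2.164 1.106 1.94
v -1.722 0.594 1.624
v -1.587 0.062 2.131
v -2.813 0.778 2.109
v -2.678 0.246 2.616
f 2 1 5
f 2 5 3
f 3 5 6
f 3 6 4
f 5 1 7
f 5 7 6
f 6 7 8
f 6 8 4
f 7 1 9
f 7 9 8
f 8 9 10
f 8 10 4
f 9 1 11
f 9 11 10
f 10 11 12
f 10 12 4
f 11 1 13
f 11 13 12
f 12 13 14
f 12 14 4
f 13 1 15
f 13 15 14
f 14 15 16
f 14 16 4
f 15 1 17
f 15 17 16
f 16 17 18
f 16 18 4
f 17 1 19
f 17 19 18
f 18 19 20
f 18 20 4
f 19 1 2
f 19 2 20
f 20 2 3
f 20 3 4
f 21 32 26
f 21 26 22
f 21 22 28
f 21 28 31
f 21 31 32
f 22 26 30
f 26 32 25
f 32 31 23
f 31 28 27
f 28 22 29
f 24 30 25
f 24 25 23
f 24 23 27
f 24 27 29
f 24 29 30
f 25 30 26
f 23 25 32
f 27 23 31
f 29 27 28
f 30 29 22



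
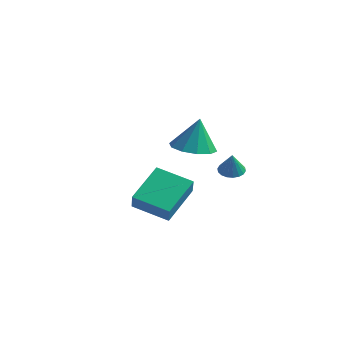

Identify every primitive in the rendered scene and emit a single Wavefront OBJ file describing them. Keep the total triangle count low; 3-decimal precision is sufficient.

v -0.238 2.711 0.568
v 0.64 3.277 0.392
v -0.042 2.929 2.252
v 0.131 3.69 0.398
v -0.519 3.728 0.469
v -1.062 3.378 0.577
v -1.29 2.773 0.683
v -1.117 2.144 0.744
v -0.608 1.732 0.738
v 0.042 1.693 0.667
v 0.585 2.044 0.558
v 0.813 2.649 0.453
v 2.184 2.471 -0.072
v 2.67 2.82 -0.113
v 2.516 2.129 0.952
v 2.49 2.982 -0.001
v 2.249 3.043 0.098
v 1.995 2.99 0.162
v 1.779 2.835 0.181
v 1.643 2.607 0.149
v 1.614 2.353 0.074
v 1.697 2.122 -0.031
v 1.877 1.96 -0.143
v 2.118 1.899 -0.242
v 2.372 1.952 -0.307
v 2.588 2.107 -0.325
v 2.724 2.335 -0.293
v 2.753 2.589 -0.218
v 2.951 -2.219 -1.394
v 1.448 -2.808 -0.831
v 2.716 -0.551 -0.278
v 1.213 -1.14 0.285
v 3.427 -2.68 -0.605
v 1.924 -3.269 -0.042
v 3.192 -1.012 0.511
v 1.689 -1.601 1.074
f 2 1 4
f 2 4 3
f 4 1 5
f 4 5 3
f 5 1 6
f 5 6 3
f 6 1 7
f 6 7 3
f 7 1 8
f 7 8 3
f 8 1 9
f 8 9 3
f 9 1 10
f 9 10 3
f 10 1 11
f 10 11 3
f 11 1 12
f 11 12 3
f 12 1 2
f 12 2 3
f 14 13 16
f 14 16 15
f 16 13 17
f 16 17 15
f 17 13 18
f 17 18 15
f 18 13 19
f 18 19 15
f 19 13 20
f 19 20 15
f 20 13 21
f 20 21 15
f 21 13 22
f 21 22 15
f 22 13 23
f 22 23 15
f 23 13 24
f 23 24 15
f 24 13 25
f 24 25 15
f 25 13 26
f 25 26 15
f 26 13 27
f 26 27 15
f 27 13 28
f 27 28 15
f 28 13 14
f 28 14 15
f 30 32 29
f 33 30 29
f 29 32 31
f 31 33 29
f 30 36 32
f 34 30 33
f 34 36 30
f 32 36 31
f 35 33 31
f 31 36 35
f 35 34 33
f 36 34 35



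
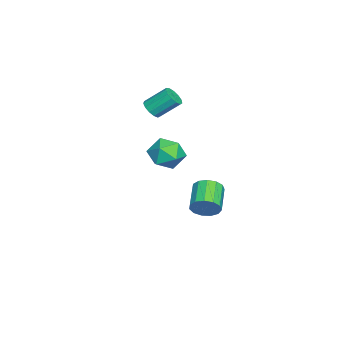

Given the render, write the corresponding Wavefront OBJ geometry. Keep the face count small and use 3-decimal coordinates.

v -0.74 3.002 -3.593
v -0.395 2.516 -2.905
v -2.015 2.391 -2.18
v -2.36 2.878 -2.867
v -0.368 3.007 -2.762
v -1.989 2.883 -2.037
v -0.46 3.497 -2.882
v -2.081 3.373 -2.157
v -0.64 3.83 -3.228
v -2.261 3.705 -2.503
v -0.852 3.9 -3.69
v -2.473 3.775 -2.964
v -1.028 3.685 -4.12
v -2.649 3.56 -3.395
v -1.113 3.253 -4.384
v -2.734 3.129 -3.658
v -1.079 2.742 -4.396
v -2.7 2.617 -3.671
v -0.937 2.313 -4.153
v -2.558 2.188 -3.428
v -0.733 2.103 -3.732
v -2.354 1.978 -3.007
v -0.53 2.179 -3.267
v -2.151 2.054 -2.542
v -2.297 -0.318 3.107
v -1.768 -0.566 3.493
v -1.975 0.65 4.558
v -2.503 0.898 4.173
v -1.609 -0.314 3.236
v -1.815 0.903 4.301
v -1.668 -0.063 2.938
v -1.874 1.154 4.003
v -1.926 0.107 2.693
v -2.133 1.324 3.758
v -2.303 0.142 2.58
v -2.509 1.359 3.645
v -2.677 0.031 2.635
v -2.884 1.248 3.7
v -2.931 -0.191 2.839
v -3.137 1.025 3.904
v -2.983 -0.454 3.129
v -3.19 0.763 4.194
v -2.818 -0.673 3.412
v -3.024 0.543 4.477
v -2.487 -0.78 3.598
v -2.693 0.437 4.663
v -2.096 -0.74 3.628
v -2.302 0.476 4.694
v 2.868 2.19 3.447
v 3.677 2.225 2.667
v 2.023 0.875 2.513
v 2.832 0.91 1.733
v 3.06 0.515 2.761
v 3.582 1.327 3.338
v 2.118 1.773 1.842
v 2.64 2.585 2.419
v 3.214 1.967 1.674
v 3.796 1.19 2.243
v 1.904 1.91 2.937
v 2.486 1.133 3.506
f 2 1 5
f 2 5 3
f 3 5 6
f 3 6 4
f 5 1 7
f 5 7 6
f 6 7 8
f 6 8 4
f 7 1 9
f 7 9 8
f 8 9 10
f 8 10 4
f 9 1 11
f 9 11 10
f 10 11 12
f 10 12 4
f 11 1 13
f 11 13 12
f 12 13 14
f 12 14 4
f 13 1 15
f 13 15 14
f 14 15 16
f 14 16 4
f 15 1 17
f 15 17 16
f 16 17 18
f 16 18 4
f 17 1 19
f 17 19 18
f 18 19 20
f 18 20 4
f 19 1 21
f 19 21 20
f 20 21 22
f 20 22 4
f 21 1 23
f 21 23 22
f 22 23 24
f 22 24 4
f 23 1 2
f 23 2 24
f 24 2 3
f 24 3 4
f 26 25 29
f 26 29 27
f 27 29 30
f 27 30 28
f 29 25 31
f 29 31 30
f 30 31 32
f 30 32 28
f 31 25 33
f 31 33 32
f 32 33 34
f 32 34 28
f 33 25 35
f 33 35 34
f 34 35 36
f 34 36 28
f 35 25 37
f 35 37 36
f 36 37 38
f 36 38 28
f 37 25 39
f 37 39 38
f 38 39 40
f 38 40 28
f 39 25 41
f 39 41 40
f 40 41 42
f 40 42 28
f 41 25 43
f 41 43 42
f 42 43 44
f 42 44 28
f 43 25 45
f 43 45 44
f 44 45 46
f 44 46 28
f 45 25 47
f 45 47 46
f 46 47 48
f 46 48 28
f 47 25 26
f 47 26 48
f 48 26 27
f 48 27 28
f 49 60 54
f 49 54 50
f 49 50 56
f 49 56 59
f 49 59 60
f 50 54 58
f 54 60 53
f 60 59 51
f 59 56 55
f 56 50 57
f 52 58 53
f 52 53 51
f 52 51 55
f 52 55 57
f 52 57 58
f 53 58 54
f 51 53 60
f 55 51 59
f 57 55 56
f 58 57 50



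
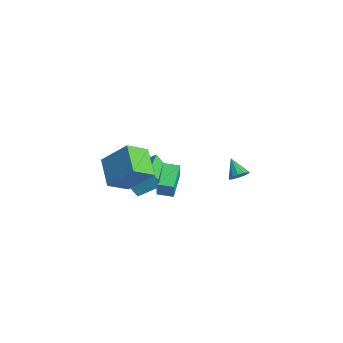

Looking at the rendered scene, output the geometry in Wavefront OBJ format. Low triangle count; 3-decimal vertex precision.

v -1.694 3.27 -2.307
v -1.345 3.376 -1.781
v -2.746 3.29 -1.613
v -1.428 3.701 -1.916
v -1.595 3.888 -2.175
v -1.794 3.879 -2.476
v -1.961 3.677 -2.723
v -2.043 3.345 -2.838
v -2.015 2.989 -2.785
v -1.885 2.723 -2.579
v -1.694 2.63 -2.288
v -1.504 2.74 -2.002
v -1.374 3.018 -1.813
v 1.077 -3.145 1.288
v 1.27 -3.232 2.336
v -0.201 -2.151 1.605
v -0.008 -2.238 2.654
v 1.628 -2.422 1.246
v 1.821 -2.509 2.295
v 0.35 -1.428 1.564
v 0.543 -1.515 2.612
v -3.499 -2.969 -1.721
v -2.863 -1.719 -0.692
v -5.085 -1.81 -2.149
v -4.448 -0.56 -1.12
v -2.852 -2.46 -2.74
v -2.215 -1.21 -1.711
v -4.437 -1.301 -3.168
v -3.801 -0.051 -2.139
v -2.247 -3.635 1.263
v -2.189 -4.876 2.173
v -1.387 -2.489 2.771
v -1.329 -3.73 3.681
v -0.591 -4.03 0.619
v -0.533 -5.271 1.529
v 0.269 -2.884 2.127
v 0.327 -4.125 3.037
f 2 1 4
f 2 4 3
f 4 1 5
f 4 5 3
f 5 1 6
f 5 6 3
f 6 1 7
f 6 7 3
f 7 1 8
f 7 8 3
f 8 1 9
f 8 9 3
f 9 1 10
f 9 10 3
f 10 1 11
f 10 11 3
f 11 1 12
f 11 12 3
f 12 1 13
f 12 13 3
f 13 1 2
f 13 2 3
f 15 17 14
f 18 15 14
f 14 17 16
f 16 18 14
f 15 21 17
f 19 15 18
f 19 21 15
f 17 21 16
f 20 18 16
f 16 21 20
f 20 19 18
f 21 19 20
f 23 25 22
f 26 23 22
f 22 25 24
f 24 26 22
f 23 29 25
f 27 23 26
f 27 29 23
f 25 29 24
f 28 26 24
f 24 29 28
f 28 27 26
f 29 27 28
f 31 33 30
f 34 31 30
f 30 33 32
f 32 34 30
f 31 37 33
f 35 31 34
f 35 37 31
f 33 37 32
f 36 34 32
f 32 37 36
f 36 35 34
f 37 35 36



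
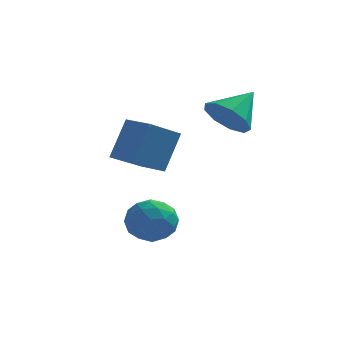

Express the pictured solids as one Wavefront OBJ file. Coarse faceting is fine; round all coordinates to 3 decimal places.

v 1.776 1.308 -2.913
v 2.171 1.297 -3.522
v 1.549 0.163 -3.038
v 1.944 0.152 -3.647
v 2.269 0.247 -3.005
v 2.409 0.954 -2.928
v 1.311 0.506 -3.632
v 1.451 1.213 -3.555
v 1.883 0.8 -3.966
v 2.476 0.64 -3.579
v 1.244 0.82 -2.981
v 1.837 0.66 -2.594
v 1.994 1.403 -3.206
v 1.726 0.057 -3.354
v 1.918 0.113 -2.976
v 2.15 0.106 -3.334
v 2.134 1.202 -2.857
v 2.366 1.195 -3.215
v 2.423 0.578 -2.912
v 1.354 0.265 -3.345
v 1.586 0.258 -3.703
v 1.57 1.354 -3.226
v 1.802 1.347 -3.584
v 1.297 0.882 -3.648
v 2.057 1.104 -3.825
v 1.923 0.431 -3.899
v 1.551 0.639 -3.89
v 1.633 1.055 -3.845
v 2.405 1.01 -3.598
v 2.271 0.337 -3.671
v 2.462 0.393 -3.294
v 2.545 0.809 -3.249
v 2.236 0.719 -3.859
v 1.449 1.123 -2.889
v 1.315 0.45 -2.962
v 1.175 0.651 -3.311
v 1.258 1.067 -3.266
v 1.797 1.029 -2.661
v 1.663 0.356 -2.735
v 2.087 0.405 -2.715
v 2.169 0.821 -2.67
v 1.484 0.741 -2.701
v 3.493 3.011 -0.386
v 3.926 3.203 -0.968
v 4.107 3.789 0.326
v 3.514 3.508 -0.947
v 3.093 3.581 -0.664
v 2.859 3.387 -0.251
v 2.922 3.017 0.099
v 3.252 2.645 0.222
v 3.695 2.443 0.06
v 4.044 2.508 -0.31
v 4.135 2.808 -0.716
v 1.22 1.862 -1.684
v 1.568 2.411 -0.501
v 0.497 2.444 -1.742
v 0.845 2.993 -0.558
v 1.915 2.667 -2.262
v 2.263 3.216 -1.078
v 1.192 3.249 -2.319
v 1.54 3.798 -1.136
f 1 38 17
f 38 12 41
f 17 41 6
f 38 41 17
f 1 17 13
f 17 6 18
f 13 18 2
f 17 18 13
f 1 13 22
f 13 2 23
f 22 23 8
f 13 23 22
f 1 22 34
f 22 8 37
f 34 37 11
f 22 37 34
f 1 34 38
f 34 11 42
f 38 42 12
f 34 42 38
f 2 18 29
f 18 6 32
f 29 32 10
f 18 32 29
f 6 41 19
f 41 12 40
f 19 40 5
f 41 40 19
f 12 42 39
f 42 11 35
f 39 35 3
f 42 35 39
f 11 37 36
f 37 8 24
f 36 24 7
f 37 24 36
f 8 23 28
f 23 2 25
f 28 25 9
f 23 25 28
f 4 30 16
f 30 10 31
f 16 31 5
f 30 31 16
f 4 16 14
f 16 5 15
f 14 15 3
f 16 15 14
f 4 14 21
f 14 3 20
f 21 20 7
f 14 20 21
f 4 21 26
f 21 7 27
f 26 27 9
f 21 27 26
f 4 26 30
f 26 9 33
f 30 33 10
f 26 33 30
f 5 31 19
f 31 10 32
f 19 32 6
f 31 32 19
f 3 15 39
f 15 5 40
f 39 40 12
f 15 40 39
f 7 20 36
f 20 3 35
f 36 35 11
f 20 35 36
f 9 27 28
f 27 7 24
f 28 24 8
f 27 24 28
f 10 33 29
f 33 9 25
f 29 25 2
f 33 25 29
f 44 43 46
f 44 46 45
f 46 43 47
f 46 47 45
f 47 43 48
f 47 48 45
f 48 43 49
f 48 49 45
f 49 43 50
f 49 50 45
f 50 43 51
f 50 51 45
f 51 43 52
f 51 52 45
f 52 43 53
f 52 53 45
f 53 43 44
f 53 44 45
f 55 57 54
f 58 55 54
f 54 57 56
f 56 58 54
f 55 61 57
f 59 55 58
f 59 61 55
f 57 61 56
f 60 58 56
f 56 61 60
f 60 59 58
f 61 59 60



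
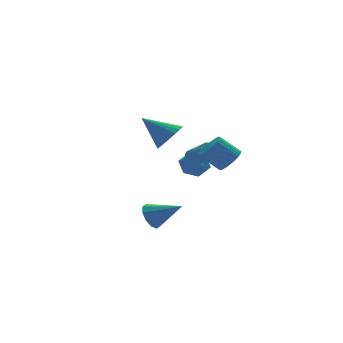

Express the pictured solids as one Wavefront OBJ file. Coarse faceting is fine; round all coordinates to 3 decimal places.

v 2.439 -1.807 0.971
v 3.121 -1.597 1.485
v 2.144 -0.963 2.523
v 1.461 -1.173 2.009
v 3.09 -1.299 1.274
v 2.113 -0.665 2.312
v 2.947 -1.089 1.011
v 1.969 -0.456 2.049
v 2.715 -1.004 0.741
v 1.738 -0.37 1.779
v 2.436 -1.057 0.511
v 1.459 -0.423 1.548
v 2.157 -1.24 0.36
v 1.18 -0.606 1.397
v 1.927 -1.521 0.315
v 0.95 -0.887 1.352
v 1.785 -1.851 0.383
v 0.808 -1.217 1.421
v 1.757 -2.174 0.553
v 0.779 -1.54 1.591
v 1.846 -2.433 0.796
v 0.869 -1.799 1.833
v 2.038 -2.584 1.068
v 1.06 -1.95 2.106
v 2.299 -2.601 1.324
v 1.321 -1.967 2.362
v 2.584 -2.48 1.519
v 1.607 -1.846 2.557
v 2.844 -2.243 1.619
v 1.867 -1.609 2.657
v 3.034 -1.93 1.607
v 2.057 -1.296 2.645
v -2.956 -3.196 -1.652
v -2.306 -2.902 -2.169
v -1.704 -4.304 -0.708
v -2.34 -2.573 -1.737
v -2.608 -2.481 -1.273
v -3.01 -2.662 -0.954
v -3.391 -3.047 -0.902
v -3.605 -3.489 -1.136
v -3.572 -3.818 -1.567
v -3.303 -3.91 -2.031
v -2.901 -3.729 -2.35
v -2.521 -3.344 -2.403
v 1.316 3.365 1.115
v 1.901 3.009 1.95
v 0.064 4.475 2.465
v 2.117 3.387 1.839
v 2.194 3.762 1.604
v 2.12 4.067 1.283
v 1.906 4.252 0.934
v 1.591 4.283 0.616
v 1.228 4.155 0.384
v 0.88 3.891 0.278
v 0.608 3.536 0.318
v 0.458 3.152 0.495
v 0.457 2.804 0.779
v 0.604 2.553 1.121
v 0.875 2.443 1.463
v 1.221 2.493 1.744
v 1.584 2.693 1.916
v 3.163 4.485 -0.72
v 3.95 4.446 -1.351
v 2.35 3.434 -1.669
v 3.137 3.395 -2.3
v 3.208 2.991 -1.378
v 3.711 3.64 -0.791
v 2.589 4.24 -2.229
v 3.092 4.889 -1.642
v 3.595 4.294 -2.283
v 3.978 3.522 -1.757
v 2.322 4.358 -1.263
v 2.705 3.586 -0.737
v 2.408 2.613 -0.376
v 2.847 2.485 -0.749
v 3.291 1.34 0.163
v 2.852 1.467 0.536
v 2.962 2.672 -0.571
v 3.406 1.527 0.341
v 2.95 2.845 -0.348
v 3.394 1.7 0.564
v 2.813 2.965 -0.132
v 3.258 1.819 0.781
v 2.584 3.004 0.029
v 3.029 1.859 0.941
v 2.315 2.953 0.097
v 2.759 1.808 1.009
v 2.067 2.825 0.056
v 2.511 1.679 0.968
v 1.897 2.647 -0.083
v 2.341 1.502 0.829
v 1.844 2.462 -0.29
v 2.288 1.317 0.622
v 1.92 2.312 -0.516
v 2.364 1.167 0.396
v 2.108 2.23 -0.711
v 2.552 1.085 0.202
v 2.365 2.236 -0.828
v 2.809 1.091 0.084
v 2.631 2.328 -0.842
v 3.076 1.183 0.07
f 2 1 5
f 2 5 3
f 3 5 6
f 3 6 4
f 5 1 7
f 5 7 6
f 6 7 8
f 6 8 4
f 7 1 9
f 7 9 8
f 8 9 10
f 8 10 4
f 9 1 11
f 9 11 10
f 10 11 12
f 10 12 4
f 11 1 13
f 11 13 12
f 12 13 14
f 12 14 4
f 13 1 15
f 13 15 14
f 14 15 16
f 14 16 4
f 15 1 17
f 15 17 16
f 16 17 18
f 16 18 4
f 17 1 19
f 17 19 18
f 18 19 20
f 18 20 4
f 19 1 21
f 19 21 20
f 20 21 22
f 20 22 4
f 21 1 23
f 21 23 22
f 22 23 24
f 22 24 4
f 23 1 25
f 23 25 24
f 24 25 26
f 24 26 4
f 25 1 27
f 25 27 26
f 26 27 28
f 26 28 4
f 27 1 29
f 27 29 28
f 28 29 30
f 28 30 4
f 29 1 31
f 29 31 30
f 30 31 32
f 30 32 4
f 31 1 2
f 31 2 32
f 32 2 3
f 32 3 4
f 34 33 36
f 34 36 35
f 36 33 37
f 36 37 35
f 37 33 38
f 37 38 35
f 38 33 39
f 38 39 35
f 39 33 40
f 39 40 35
f 40 33 41
f 40 41 35
f 41 33 42
f 41 42 35
f 42 33 43
f 42 43 35
f 43 33 44
f 43 44 35
f 44 33 34
f 44 34 35
f 46 45 48
f 46 48 47
f 48 45 49
f 48 49 47
f 49 45 50
f 49 50 47
f 50 45 51
f 50 51 47
f 51 45 52
f 51 52 47
f 52 45 53
f 52 53 47
f 53 45 54
f 53 54 47
f 54 45 55
f 54 55 47
f 55 45 56
f 55 56 47
f 56 45 57
f 56 57 47
f 57 45 58
f 57 58 47
f 58 45 59
f 58 59 47
f 59 45 60
f 59 60 47
f 60 45 61
f 60 61 47
f 61 45 46
f 61 46 47
f 62 73 67
f 62 67 63
f 62 63 69
f 62 69 72
f 62 72 73
f 63 67 71
f 67 73 66
f 73 72 64
f 72 69 68
f 69 63 70
f 65 71 66
f 65 66 64
f 65 64 68
f 65 68 70
f 65 70 71
f 66 71 67
f 64 66 73
f 68 64 72
f 70 68 69
f 71 70 63
f 75 74 78
f 75 78 76
f 76 78 79
f 76 79 77
f 78 74 80
f 78 80 79
f 79 80 81
f 79 81 77
f 80 74 82
f 80 82 81
f 81 82 83
f 81 83 77
f 82 74 84
f 82 84 83
f 83 84 85
f 83 85 77
f 84 74 86
f 84 86 85
f 85 86 87
f 85 87 77
f 86 74 88
f 86 88 87
f 87 88 89
f 87 89 77
f 88 74 90
f 88 90 89
f 89 90 91
f 89 91 77
f 90 74 92
f 90 92 91
f 91 92 93
f 91 93 77
f 92 74 94
f 92 94 93
f 93 94 95
f 93 95 77
f 94 74 96
f 94 96 95
f 95 96 97
f 95 97 77
f 96 74 98
f 96 98 97
f 97 98 99
f 97 99 77
f 98 74 100
f 98 100 99
f 99 100 101
f 99 101 77
f 100 74 75
f 100 75 101
f 101 75 76
f 101 76 77



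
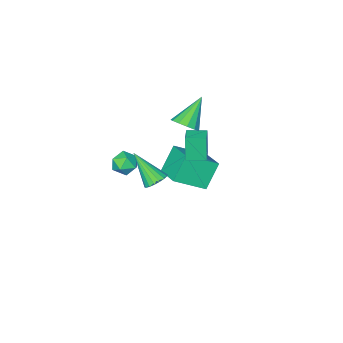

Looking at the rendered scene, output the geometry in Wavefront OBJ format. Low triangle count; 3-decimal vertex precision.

v 0.234 -3.667 -0.844
v 1.03 -3.496 -1.009
v 0.61 -4.384 0.229
v 1.406 -4.213 0.064
v 0.896 -3.61 0.324
v 0.664 -3.167 -0.34
v 0.976 -4.713 -0.44
v 0.744 -4.27 -1.104
v 1.489 -4.142 -0.759
v 1.439 -3.461 -0.287
v 0.201 -4.419 -0.493
v 0.151 -3.738 -0.021
v 2.455 1.262 2.639
v 3.058 1.115 2.338
v 2.905 -0.042 4.181
v 3.128 1.353 2.519
v 3.065 1.573 2.723
v 2.881 1.732 2.911
v 2.613 1.797 3.045
v 2.313 1.757 3.098
v 2.042 1.619 3.061
v 1.852 1.41 2.939
v 1.782 1.172 2.759
v 1.845 0.952 2.554
v 2.029 0.793 2.366
v 2.297 0.727 2.232
v 2.597 0.768 2.179
v 2.869 0.906 2.217
v -1.67 -1.921 2.872
v -1.059 -2.176 3.389
v -3.05 -2.319 4.308
v -1.113 -1.712 3.466
v -1.344 -1.315 3.354
v -1.679 -1.11 3.089
v -2.011 -1.163 2.755
v -2.234 -1.456 2.459
v -2.279 -1.898 2.294
v -2.13 -2.347 2.313
v -1.835 -2.661 2.509
v -1.488 -2.74 2.821
v -1.199 -2.559 3.149
v -3.416 -5.357 -2.002
v -2.986 -3.599 -1.424
v -5.099 -4.601 -3.047
v -4.668 -2.843 -2.47
v -2.372 -5.117 -3.51
v -1.941 -3.359 -2.933
v -4.054 -4.361 -4.556
v -3.624 -2.603 -3.978
v -3.865 -2.823 -1.084
v -4.05 -3.123 0.507
v -3.189 -2.013 -0.853
v -3.374 -2.313 0.738
v -2.986 -3.547 -1.118
v -3.171 -3.847 0.473
v -2.31 -2.737 -0.887
v -2.495 -3.037 0.704
f 1 12 6
f 1 6 2
f 1 2 8
f 1 8 11
f 1 11 12
f 2 6 10
f 6 12 5
f 12 11 3
f 11 8 7
f 8 2 9
f 4 10 5
f 4 5 3
f 4 3 7
f 4 7 9
f 4 9 10
f 5 10 6
f 3 5 12
f 7 3 11
f 9 7 8
f 10 9 2
f 14 13 16
f 14 16 15
f 16 13 17
f 16 17 15
f 17 13 18
f 17 18 15
f 18 13 19
f 18 19 15
f 19 13 20
f 19 20 15
f 20 13 21
f 20 21 15
f 21 13 22
f 21 22 15
f 22 13 23
f 22 23 15
f 23 13 24
f 23 24 15
f 24 13 25
f 24 25 15
f 25 13 26
f 25 26 15
f 26 13 27
f 26 27 15
f 27 13 28
f 27 28 15
f 28 13 14
f 28 14 15
f 30 29 32
f 30 32 31
f 32 29 33
f 32 33 31
f 33 29 34
f 33 34 31
f 34 29 35
f 34 35 31
f 35 29 36
f 35 36 31
f 36 29 37
f 36 37 31
f 37 29 38
f 37 38 31
f 38 29 39
f 38 39 31
f 39 29 40
f 39 40 31
f 40 29 41
f 40 41 31
f 41 29 30
f 41 30 31
f 43 45 42
f 46 43 42
f 42 45 44
f 44 46 42
f 43 49 45
f 47 43 46
f 47 49 43
f 45 49 44
f 48 46 44
f 44 49 48
f 48 47 46
f 49 47 48
f 51 53 50
f 54 51 50
f 50 53 52
f 52 54 50
f 51 57 53
f 55 51 54
f 55 57 51
f 53 57 52
f 56 54 52
f 52 57 56
f 56 55 54
f 57 55 56



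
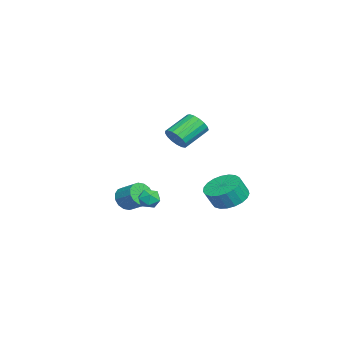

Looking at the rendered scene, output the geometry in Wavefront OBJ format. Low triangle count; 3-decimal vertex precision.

v 3.662 -0.914 -1.138
v 4.188 -1.142 -0.786
v 2.992 -1.218 -0.334
v 3.518 -1.446 0.018
v 3.44 -0.785 -0.079
v 3.854 -0.597 -0.576
v 3.326 -1.763 -0.544
v 3.74 -1.575 -1.041
v 3.98 -1.667 -0.419
v 4.051 -1.063 -0.132
v 3.129 -1.297 -0.988
v 3.2 -0.693 -0.701
v 2.908 0.082 3.386
v 3.507 0.486 3.588
v 2.551 1.482 4.435
v 1.952 1.078 4.234
v 3.398 0.64 3.283
v 2.442 1.636 4.13
v 3.177 0.667 3.002
v 2.22 1.663 3.849
v 2.894 0.56 2.808
v 1.938 1.556 3.656
v 2.614 0.343 2.748
v 1.658 1.339 3.595
v 2.402 0.066 2.833
v 1.446 1.063 3.68
v 2.306 -0.207 3.046
v 1.349 0.79 3.893
v 2.347 -0.414 3.336
v 1.391 0.583 4.183
v 2.518 -0.507 3.638
v 1.561 0.489 4.485
v 2.777 -0.465 3.882
v 1.821 0.531 4.729
v 3.067 -0.298 4.013
v 2.111 0.698 4.86
v 3.32 -0.044 4
v 2.364 0.952 4.847
v 3.479 0.239 3.847
v 2.523 1.235 4.694
v -1.792 2.443 -2.375
v -0.954 3.141 -2.368
v -0.59 2.694 -1.339
v -1.428 1.997 -1.345
v -1.275 3.377 -2.153
v -0.911 2.93 -1.123
v -1.685 3.452 -1.975
v -1.322 3.005 -0.945
v -2.114 3.352 -1.867
v -1.75 2.906 -0.837
v -2.487 3.096 -1.846
v -2.123 2.649 -0.817
v -2.74 2.726 -1.917
v -2.376 2.28 -0.888
v -2.829 2.308 -2.067
v -2.465 1.861 -1.038
v -2.738 1.913 -2.271
v -2.375 1.466 -1.241
v -2.484 1.61 -2.492
v -2.121 1.163 -1.462
v -2.111 1.451 -2.693
v -1.747 1.004 -1.663
v -1.682 1.463 -2.839
v -1.318 1.017 -1.809
v -1.272 1.645 -2.905
v -0.908 1.199 -1.875
v -0.952 1.965 -2.879
v -0.588 1.519 -1.849
v -0.777 2.368 -2.766
v -0.414 1.921 -1.736
v -0.778 2.784 -2.585
v -0.414 2.337 -1.556
v -2.978 -3.354 -3.165
v -2.259 -3.682 -3.384
v -1.643 -2.754 -2.753
v -2.362 -2.426 -2.535
v -2.353 -3.408 -3.694
v -1.738 -2.48 -3.064
v -2.616 -3.12 -3.863
v -2 -2.192 -3.232
v -2.975 -2.895 -3.845
v -2.359 -1.966 -3.214
v -3.335 -2.792 -3.644
v -2.719 -1.864 -3.013
v -3.599 -2.84 -3.316
v -2.983 -1.912 -2.685
v -3.697 -3.026 -2.947
v -3.081 -2.098 -2.316
v -3.602 -3.3 -2.636
v -2.987 -2.372 -2.006
v -3.34 -3.588 -2.468
v -2.724 -2.66 -1.837
v -2.981 -3.814 -2.486
v -2.365 -2.885 -1.855
v -2.621 -3.916 -2.687
v -2.005 -2.988 -2.056
v -2.357 -3.868 -3.015
v -1.741 -2.94 -2.384
f 1 12 6
f 1 6 2
f 1 2 8
f 1 8 11
f 1 11 12
f 2 6 10
f 6 12 5
f 12 11 3
f 11 8 7
f 8 2 9
f 4 10 5
f 4 5 3
f 4 3 7
f 4 7 9
f 4 9 10
f 5 10 6
f 3 5 12
f 7 3 11
f 9 7 8
f 10 9 2
f 14 13 17
f 14 17 15
f 15 17 18
f 15 18 16
f 17 13 19
f 17 19 18
f 18 19 20
f 18 20 16
f 19 13 21
f 19 21 20
f 20 21 22
f 20 22 16
f 21 13 23
f 21 23 22
f 22 23 24
f 22 24 16
f 23 13 25
f 23 25 24
f 24 25 26
f 24 26 16
f 25 13 27
f 25 27 26
f 26 27 28
f 26 28 16
f 27 13 29
f 27 29 28
f 28 29 30
f 28 30 16
f 29 13 31
f 29 31 30
f 30 31 32
f 30 32 16
f 31 13 33
f 31 33 32
f 32 33 34
f 32 34 16
f 33 13 35
f 33 35 34
f 34 35 36
f 34 36 16
f 35 13 37
f 35 37 36
f 36 37 38
f 36 38 16
f 37 13 39
f 37 39 38
f 38 39 40
f 38 40 16
f 39 13 14
f 39 14 40
f 40 14 15
f 40 15 16
f 42 41 45
f 42 45 43
f 43 45 46
f 43 46 44
f 45 41 47
f 45 47 46
f 46 47 48
f 46 48 44
f 47 41 49
f 47 49 48
f 48 49 50
f 48 50 44
f 49 41 51
f 49 51 50
f 50 51 52
f 50 52 44
f 51 41 53
f 51 53 52
f 52 53 54
f 52 54 44
f 53 41 55
f 53 55 54
f 54 55 56
f 54 56 44
f 55 41 57
f 55 57 56
f 56 57 58
f 56 58 44
f 57 41 59
f 57 59 58
f 58 59 60
f 58 60 44
f 59 41 61
f 59 61 60
f 60 61 62
f 60 62 44
f 61 41 63
f 61 63 62
f 62 63 64
f 62 64 44
f 63 41 65
f 63 65 64
f 64 65 66
f 64 66 44
f 65 41 67
f 65 67 66
f 66 67 68
f 66 68 44
f 67 41 69
f 67 69 68
f 68 69 70
f 68 70 44
f 69 41 71
f 69 71 70
f 70 71 72
f 70 72 44
f 71 41 42
f 71 42 72
f 72 42 43
f 72 43 44
f 74 73 77
f 74 77 75
f 75 77 78
f 75 78 76
f 77 73 79
f 77 79 78
f 78 79 80
f 78 80 76
f 79 73 81
f 79 81 80
f 80 81 82
f 80 82 76
f 81 73 83
f 81 83 82
f 82 83 84
f 82 84 76
f 83 73 85
f 83 85 84
f 84 85 86
f 84 86 76
f 85 73 87
f 85 87 86
f 86 87 88
f 86 88 76
f 87 73 89
f 87 89 88
f 88 89 90
f 88 90 76
f 89 73 91
f 89 91 90
f 90 91 92
f 90 92 76
f 91 73 93
f 91 93 92
f 92 93 94
f 92 94 76
f 93 73 95
f 93 95 94
f 94 95 96
f 94 96 76
f 95 73 97
f 95 97 96
f 96 97 98
f 96 98 76
f 97 73 74
f 97 74 98
f 98 74 75
f 98 75 76



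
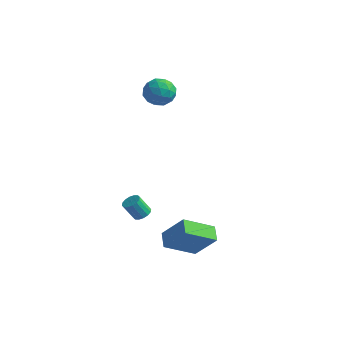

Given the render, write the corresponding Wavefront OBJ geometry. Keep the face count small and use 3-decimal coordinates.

v -4.861 4.066 2.735
v -4.158 4.639 2.397
v -3.802 2.961 3.063
v -3.099 3.534 2.725
v -3.557 3.762 3.546
v -4.211 4.445 3.344
v -3.749 3.155 2.116
v -4.403 3.838 1.914
v -3.471 4.076 2.015
v -3.352 4.451 2.898
v -4.608 3.149 2.562
v -4.489 3.524 3.445
v -4.602 4.45 2.538
v -3.358 3.15 2.922
v -3.626 3.285 3.405
v -3.214 3.621 3.206
v -4.633 4.336 3.094
v -4.22 4.673 2.895
v -3.867 4.157 3.57
v -3.74 2.927 2.565
v -3.327 3.264 2.366
v -4.746 3.979 2.254
v -4.334 4.315 2.055
v -4.093 3.443 1.89
v -3.786 4.455 2.114
v -3.163 3.805 2.306
v -3.545 3.583 1.949
v -3.93 3.984 1.83
v -3.716 4.676 2.633
v -3.093 4.026 2.826
v -3.362 4.16 3.308
v -3.747 4.562 3.19
v -3.312 4.345 2.408
v -4.867 3.574 2.634
v -4.244 2.924 2.827
v -4.213 3.038 2.27
v -4.598 3.44 2.152
v -4.797 3.795 3.154
v -4.174 3.145 3.346
v -4.03 3.616 3.63
v -4.415 4.017 3.511
v -4.648 3.255 3.052
v 2.542 -2.321 -3.866
v 1.615 -3.724 -2.897
v 1.963 -1.666 -3.47
v 1.036 -3.069 -2.502
v 3.704 -2.131 -2.478
v 2.777 -3.534 -1.51
v 3.125 -1.476 -2.083
v 2.198 -2.879 -1.114
v -1.12 -1.749 -2.642
v -0.796 -1.427 -2.372
v -1.237 -1.789 -1.409
v -1.56 -2.111 -1.678
v -1.022 -1.278 -2.419
v -1.462 -1.64 -1.456
v -1.273 -1.255 -2.526
v -1.714 -1.618 -1.563
v -1.484 -1.364 -2.664
v -1.925 -1.727 -1.7
v -1.597 -1.577 -2.795
v -2.038 -1.94 -1.832
v -1.582 -1.835 -2.886
v -2.023 -2.198 -1.922
v -1.443 -2.071 -2.911
v -1.884 -2.433 -1.948
v -1.218 -2.22 -2.864
v -1.658 -2.582 -1.901
v -0.966 -2.242 -2.757
v -1.407 -2.605 -1.794
v -0.755 -2.133 -2.62
v -1.196 -2.496 -1.656
v -0.642 -1.92 -2.488
v -1.083 -2.283 -1.525
v -0.657 -1.662 -2.398
v -1.098 -2.025 -1.434
f 1 38 17
f 38 12 41
f 17 41 6
f 38 41 17
f 1 17 13
f 17 6 18
f 13 18 2
f 17 18 13
f 1 13 22
f 13 2 23
f 22 23 8
f 13 23 22
f 1 22 34
f 22 8 37
f 34 37 11
f 22 37 34
f 1 34 38
f 34 11 42
f 38 42 12
f 34 42 38
f 2 18 29
f 18 6 32
f 29 32 10
f 18 32 29
f 6 41 19
f 41 12 40
f 19 40 5
f 41 40 19
f 12 42 39
f 42 11 35
f 39 35 3
f 42 35 39
f 11 37 36
f 37 8 24
f 36 24 7
f 37 24 36
f 8 23 28
f 23 2 25
f 28 25 9
f 23 25 28
f 4 30 16
f 30 10 31
f 16 31 5
f 30 31 16
f 4 16 14
f 16 5 15
f 14 15 3
f 16 15 14
f 4 14 21
f 14 3 20
f 21 20 7
f 14 20 21
f 4 21 26
f 21 7 27
f 26 27 9
f 21 27 26
f 4 26 30
f 26 9 33
f 30 33 10
f 26 33 30
f 5 31 19
f 31 10 32
f 19 32 6
f 31 32 19
f 3 15 39
f 15 5 40
f 39 40 12
f 15 40 39
f 7 20 36
f 20 3 35
f 36 35 11
f 20 35 36
f 9 27 28
f 27 7 24
f 28 24 8
f 27 24 28
f 10 33 29
f 33 9 25
f 29 25 2
f 33 25 29
f 44 46 43
f 47 44 43
f 43 46 45
f 45 47 43
f 44 50 46
f 48 44 47
f 48 50 44
f 46 50 45
f 49 47 45
f 45 50 49
f 49 48 47
f 50 48 49
f 52 51 55
f 52 55 53
f 53 55 56
f 53 56 54
f 55 51 57
f 55 57 56
f 56 57 58
f 56 58 54
f 57 51 59
f 57 59 58
f 58 59 60
f 58 60 54
f 59 51 61
f 59 61 60
f 60 61 62
f 60 62 54
f 61 51 63
f 61 63 62
f 62 63 64
f 62 64 54
f 63 51 65
f 63 65 64
f 64 65 66
f 64 66 54
f 65 51 67
f 65 67 66
f 66 67 68
f 66 68 54
f 67 51 69
f 67 69 68
f 68 69 70
f 68 70 54
f 69 51 71
f 69 71 70
f 70 71 72
f 70 72 54
f 71 51 73
f 71 73 72
f 72 73 74
f 72 74 54
f 73 51 75
f 73 75 74
f 74 75 76
f 74 76 54
f 75 51 52
f 75 52 76
f 76 52 53
f 76 53 54



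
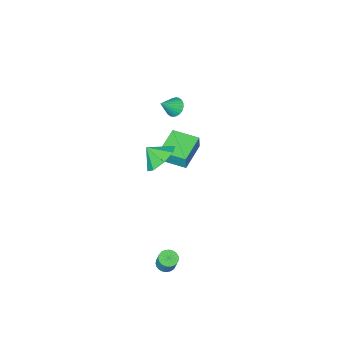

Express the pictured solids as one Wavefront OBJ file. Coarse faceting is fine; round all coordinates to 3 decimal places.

v 3.598 3.741 -4.258
v 4.063 3.474 -4.19
v 4.166 3.892 -3.254
v 3.702 4.159 -3.322
v 4.132 3.666 -4.283
v 4.236 4.084 -3.348
v 4.11 3.871 -4.372
v 4.213 4.289 -3.436
v 3.999 4.054 -4.441
v 4.102 4.471 -3.506
v 3.819 4.182 -4.479
v 3.922 4.6 -3.543
v 3.6 4.234 -4.478
v 3.704 4.652 -3.542
v 3.381 4.201 -4.439
v 3.485 4.619 -3.503
v 3.2 4.089 -4.369
v 3.304 4.506 -3.433
v 3.088 3.916 -4.28
v 3.191 4.334 -3.344
v 3.064 3.713 -4.186
v 3.167 4.131 -3.251
v 3.132 3.515 -4.106
v 3.235 3.933 -3.17
v 3.281 3.356 -4.051
v 3.384 3.774 -3.115
v 3.485 3.264 -4.032
v 3.588 3.681 -3.097
v 3.708 3.254 -4.053
v 3.812 3.671 -3.117
v 3.913 3.328 -4.109
v 4.016 3.746 -3.173
v -0.584 -1.63 2.705
v -0.25 -1.261 2.319
v 0.304 -1.67 3.435
v -0.36 -1.094 2.462
v -0.504 -1.008 2.642
v -0.66 -1.018 2.832
v -0.805 -1.12 3.002
v -0.916 -1.3 3.127
v -0.976 -1.531 3.188
v -0.977 -1.776 3.176
v -0.918 -1.999 3.092
v -0.808 -2.166 2.949
v -0.664 -2.252 2.769
v -0.508 -2.243 2.579
v -0.363 -2.14 2.409
v -0.253 -1.96 2.283
v -0.192 -1.73 2.222
v -0.191 -1.484 2.235
v 0.734 -0.975 -0.627
v 1.101 -1.559 -1.459
v 1.226 -1.685 0.087
v 1.629 -0.965 -1.232
v 1.633 -0.377 -0.651
v 1.11 -0.14 -0.056
v 0.368 -0.392 0.205
v -0.16 -0.986 -0.022
v -0.164 -1.574 -0.603
v 0.358 -1.811 -1.198
v -2.29 -4.318 -3.165
v -2.168 -4.189 -2.222
v -3.153 -2.949 -3.24
v -3.031 -2.82 -2.297
v -0.709 -3.34 -3.503
v -0.587 -3.211 -2.56
v -1.572 -1.971 -3.578
v -1.45 -1.842 -2.635
f 2 1 5
f 2 5 3
f 3 5 6
f 3 6 4
f 5 1 7
f 5 7 6
f 6 7 8
f 6 8 4
f 7 1 9
f 7 9 8
f 8 9 10
f 8 10 4
f 9 1 11
f 9 11 10
f 10 11 12
f 10 12 4
f 11 1 13
f 11 13 12
f 12 13 14
f 12 14 4
f 13 1 15
f 13 15 14
f 14 15 16
f 14 16 4
f 15 1 17
f 15 17 16
f 16 17 18
f 16 18 4
f 17 1 19
f 17 19 18
f 18 19 20
f 18 20 4
f 19 1 21
f 19 21 20
f 20 21 22
f 20 22 4
f 21 1 23
f 21 23 22
f 22 23 24
f 22 24 4
f 23 1 25
f 23 25 24
f 24 25 26
f 24 26 4
f 25 1 27
f 25 27 26
f 26 27 28
f 26 28 4
f 27 1 29
f 27 29 28
f 28 29 30
f 28 30 4
f 29 1 31
f 29 31 30
f 30 31 32
f 30 32 4
f 31 1 2
f 31 2 32
f 32 2 3
f 32 3 4
f 34 33 36
f 34 36 35
f 36 33 37
f 36 37 35
f 37 33 38
f 37 38 35
f 38 33 39
f 38 39 35
f 39 33 40
f 39 40 35
f 40 33 41
f 40 41 35
f 41 33 42
f 41 42 35
f 42 33 43
f 42 43 35
f 43 33 44
f 43 44 35
f 44 33 45
f 44 45 35
f 45 33 46
f 45 46 35
f 46 33 47
f 46 47 35
f 47 33 48
f 47 48 35
f 48 33 49
f 48 49 35
f 49 33 50
f 49 50 35
f 50 33 34
f 50 34 35
f 52 51 54
f 52 54 53
f 54 51 55
f 54 55 53
f 55 51 56
f 55 56 53
f 56 51 57
f 56 57 53
f 57 51 58
f 57 58 53
f 58 51 59
f 58 59 53
f 59 51 60
f 59 60 53
f 60 51 52
f 60 52 53
f 62 64 61
f 65 62 61
f 61 64 63
f 63 65 61
f 62 68 64
f 66 62 65
f 66 68 62
f 64 68 63
f 67 65 63
f 63 68 67
f 67 66 65
f 68 66 67

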